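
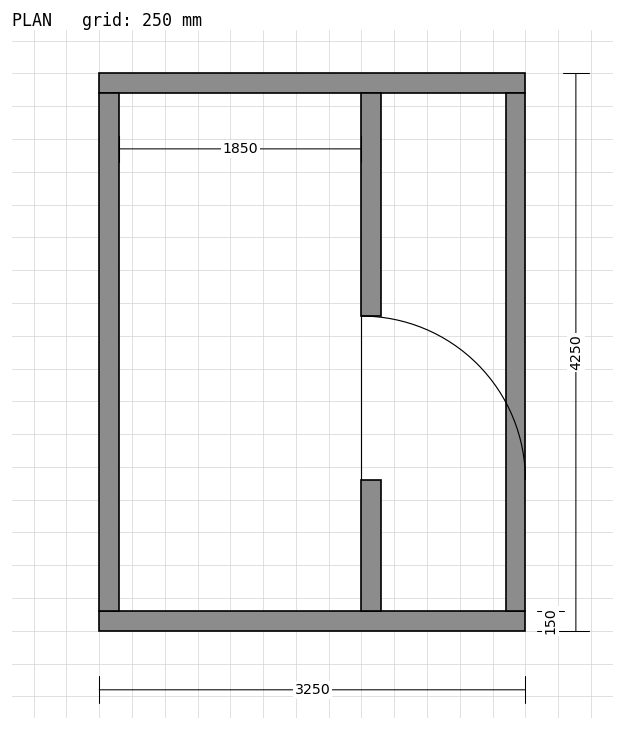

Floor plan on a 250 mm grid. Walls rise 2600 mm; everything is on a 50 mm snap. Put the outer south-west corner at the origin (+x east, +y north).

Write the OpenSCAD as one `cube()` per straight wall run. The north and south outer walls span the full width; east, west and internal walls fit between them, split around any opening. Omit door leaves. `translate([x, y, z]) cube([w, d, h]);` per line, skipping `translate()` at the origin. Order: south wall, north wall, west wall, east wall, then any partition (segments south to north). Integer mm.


cube([3250, 150, 2600]);
translate([0, 4100, 0]) cube([3250, 150, 2600]);
translate([0, 150, 0]) cube([150, 3950, 2600]);
translate([3100, 150, 0]) cube([150, 3950, 2600]);
translate([2000, 150, 0]) cube([150, 1000, 2600]);
translate([2000, 2400, 0]) cube([150, 1700, 2600]);


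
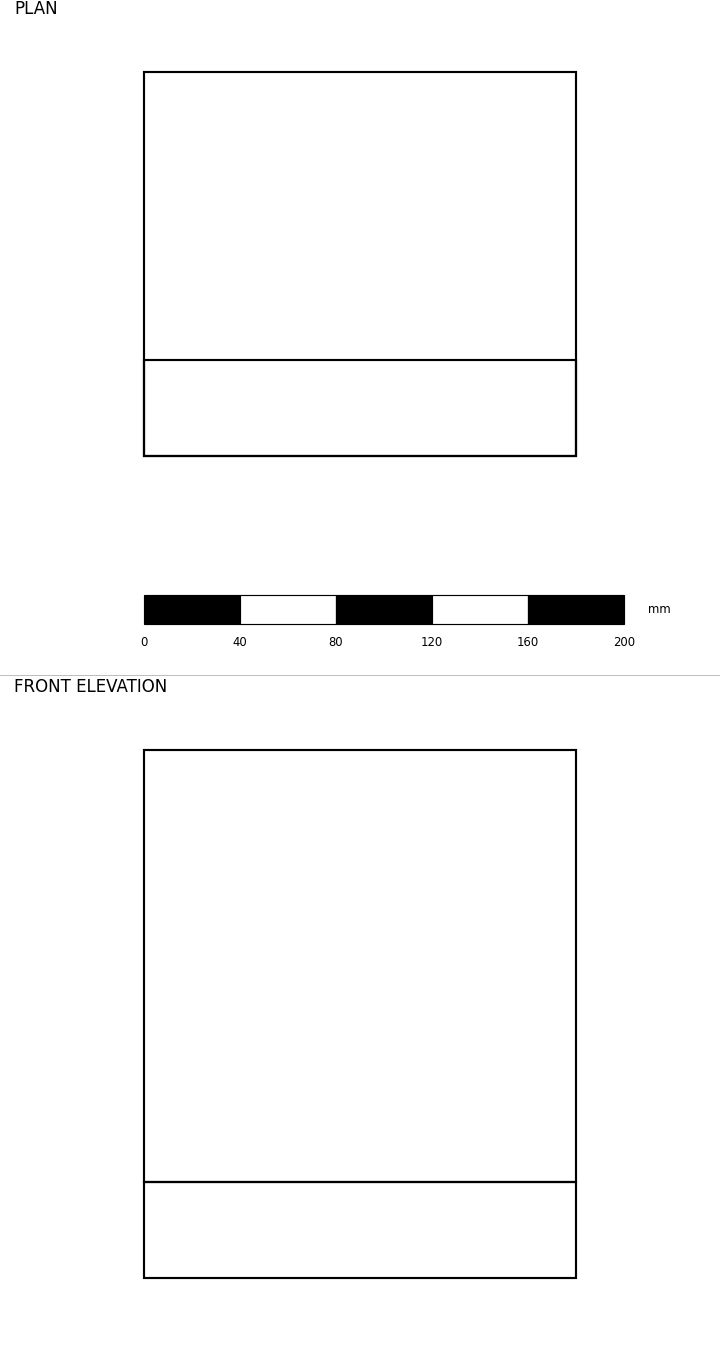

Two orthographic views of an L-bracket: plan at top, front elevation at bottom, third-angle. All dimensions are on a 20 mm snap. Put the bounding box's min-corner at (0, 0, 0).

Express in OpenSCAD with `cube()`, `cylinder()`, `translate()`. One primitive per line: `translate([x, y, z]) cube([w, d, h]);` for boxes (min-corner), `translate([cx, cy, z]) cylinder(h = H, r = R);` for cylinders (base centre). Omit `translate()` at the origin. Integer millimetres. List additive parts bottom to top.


cube([180, 160, 40]);
translate([0, 0, 40]) cube([180, 40, 180]);


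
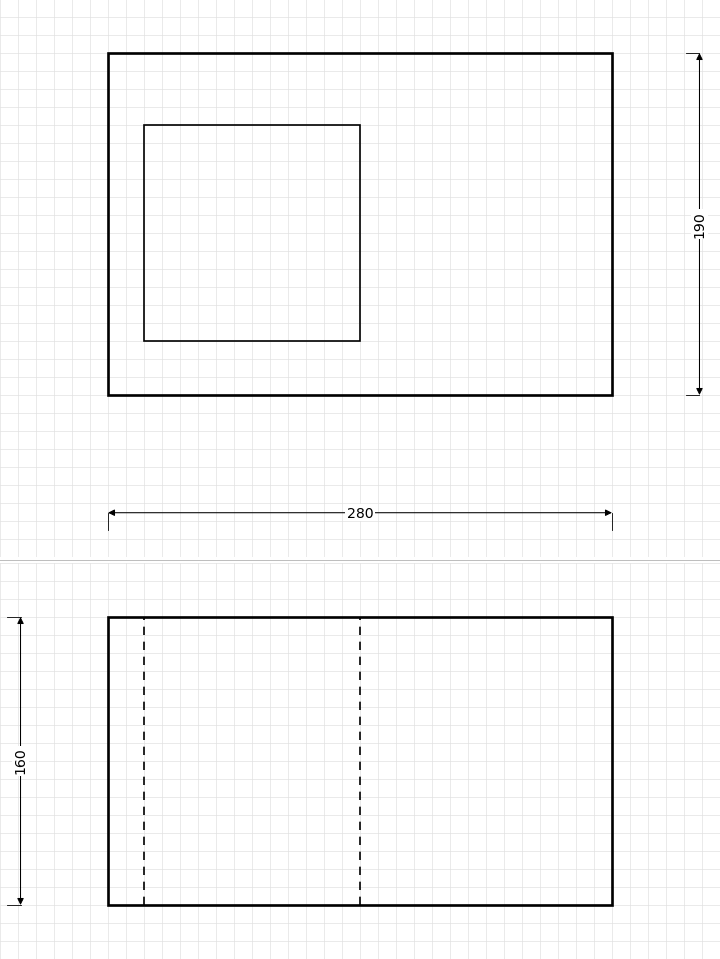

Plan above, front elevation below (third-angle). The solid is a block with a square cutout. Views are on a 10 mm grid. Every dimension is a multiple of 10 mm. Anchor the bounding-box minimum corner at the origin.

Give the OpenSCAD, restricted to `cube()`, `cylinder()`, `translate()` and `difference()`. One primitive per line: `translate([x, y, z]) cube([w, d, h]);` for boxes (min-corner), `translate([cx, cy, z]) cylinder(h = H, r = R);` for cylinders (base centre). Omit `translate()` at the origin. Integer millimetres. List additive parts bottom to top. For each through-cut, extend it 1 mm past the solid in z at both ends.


difference() {
  cube([280, 190, 160]);
  translate([20, 30, -1]) cube([120, 120, 162]);
}


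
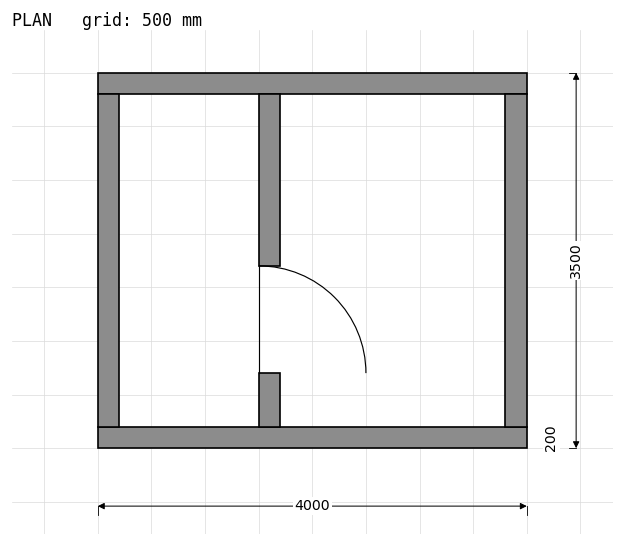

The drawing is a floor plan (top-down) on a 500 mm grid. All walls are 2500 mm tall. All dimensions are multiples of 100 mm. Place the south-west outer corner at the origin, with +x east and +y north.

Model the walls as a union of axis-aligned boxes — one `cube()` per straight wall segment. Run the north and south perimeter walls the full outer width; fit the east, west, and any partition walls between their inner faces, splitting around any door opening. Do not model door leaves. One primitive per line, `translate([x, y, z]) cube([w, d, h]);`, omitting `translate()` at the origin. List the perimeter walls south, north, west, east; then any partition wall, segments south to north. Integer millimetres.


cube([4000, 200, 2500]);
translate([0, 3300, 0]) cube([4000, 200, 2500]);
translate([0, 200, 0]) cube([200, 3100, 2500]);
translate([3800, 200, 0]) cube([200, 3100, 2500]);
translate([1500, 200, 0]) cube([200, 500, 2500]);
translate([1500, 1700, 0]) cube([200, 1600, 2500]);


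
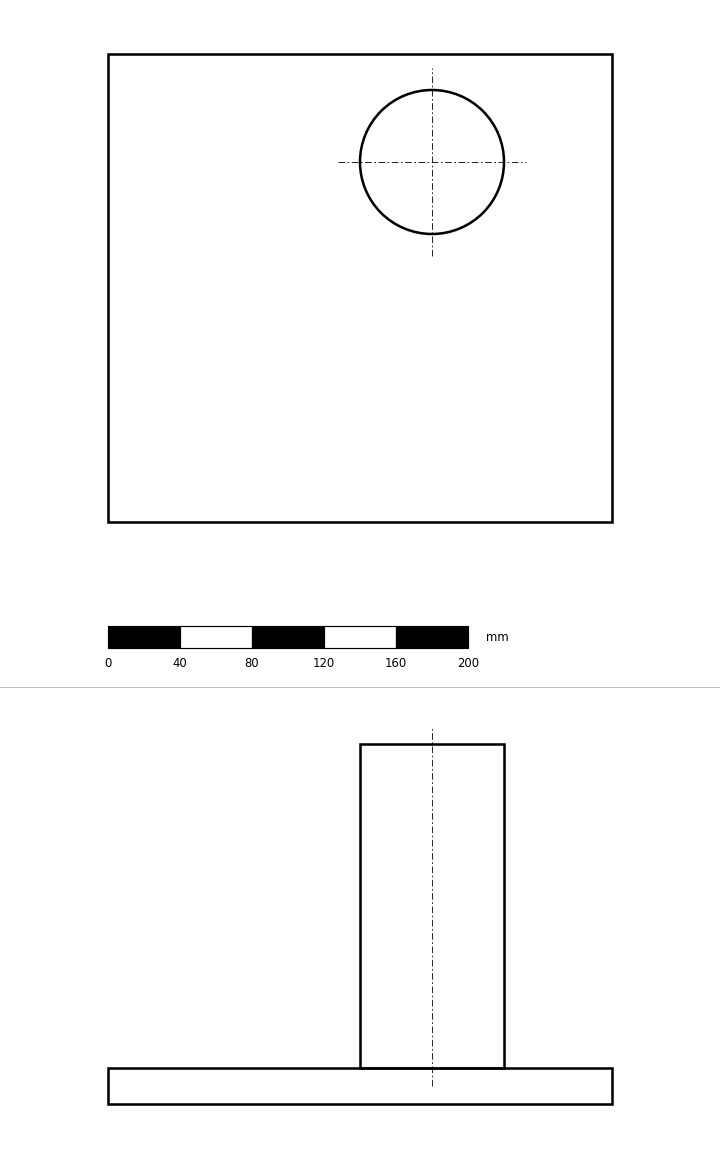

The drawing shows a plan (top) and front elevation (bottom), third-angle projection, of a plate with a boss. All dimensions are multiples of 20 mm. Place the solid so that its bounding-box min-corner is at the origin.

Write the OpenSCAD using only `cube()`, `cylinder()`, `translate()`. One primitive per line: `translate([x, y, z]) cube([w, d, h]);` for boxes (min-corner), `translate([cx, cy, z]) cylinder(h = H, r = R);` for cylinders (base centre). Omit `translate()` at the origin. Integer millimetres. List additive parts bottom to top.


cube([280, 260, 20]);
translate([180, 200, 20]) cylinder(h = 180, r = 40);


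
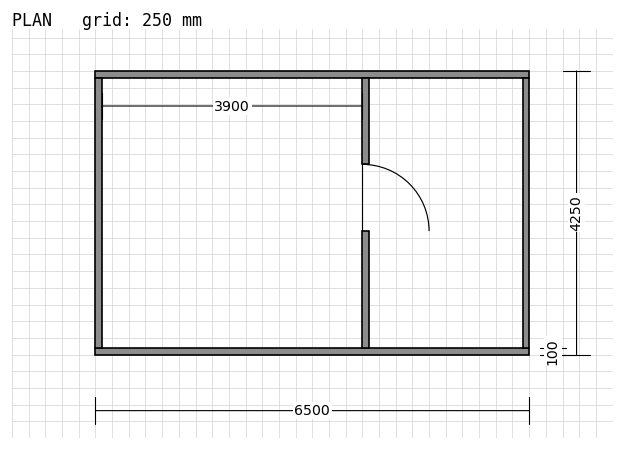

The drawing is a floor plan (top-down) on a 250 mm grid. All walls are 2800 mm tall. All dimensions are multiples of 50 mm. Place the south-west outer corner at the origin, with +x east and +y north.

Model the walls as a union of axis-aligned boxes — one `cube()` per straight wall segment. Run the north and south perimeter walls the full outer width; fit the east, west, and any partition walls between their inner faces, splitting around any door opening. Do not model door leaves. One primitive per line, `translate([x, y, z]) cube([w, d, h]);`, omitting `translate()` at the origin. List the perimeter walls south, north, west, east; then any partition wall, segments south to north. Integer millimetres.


cube([6500, 100, 2800]);
translate([0, 4150, 0]) cube([6500, 100, 2800]);
translate([0, 100, 0]) cube([100, 4050, 2800]);
translate([6400, 100, 0]) cube([100, 4050, 2800]);
translate([4000, 100, 0]) cube([100, 1750, 2800]);
translate([4000, 2850, 0]) cube([100, 1300, 2800]);


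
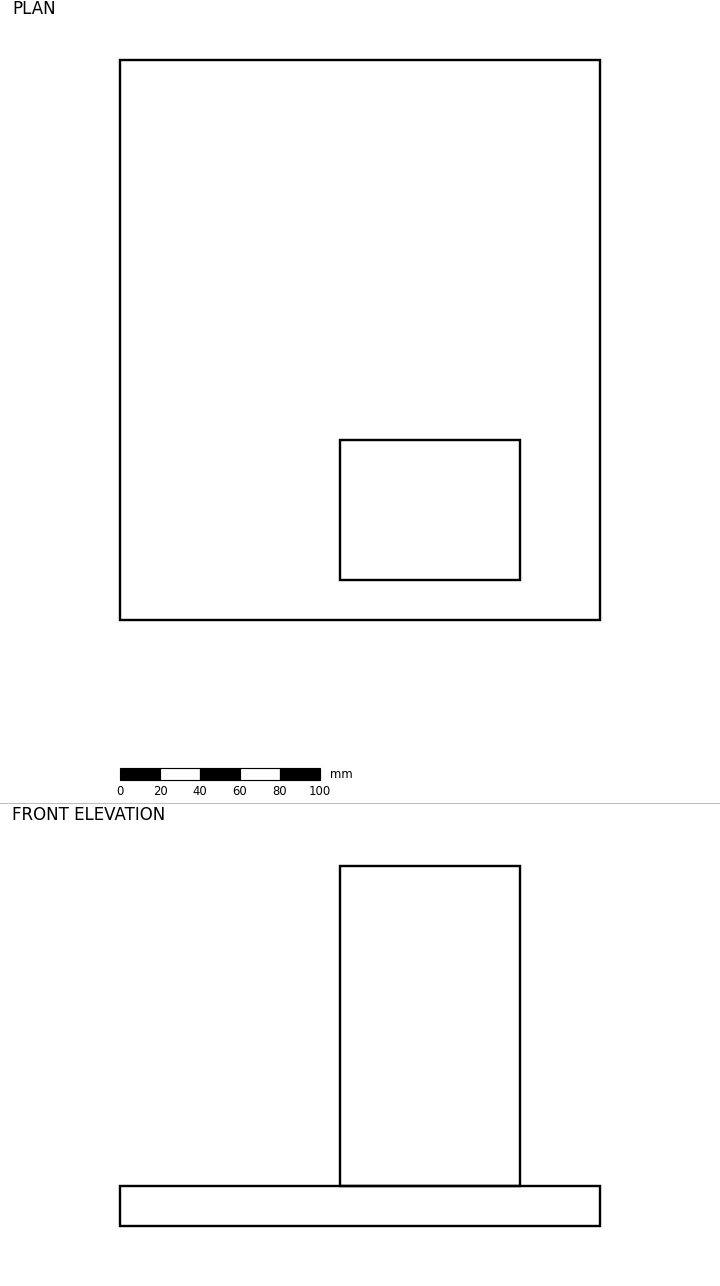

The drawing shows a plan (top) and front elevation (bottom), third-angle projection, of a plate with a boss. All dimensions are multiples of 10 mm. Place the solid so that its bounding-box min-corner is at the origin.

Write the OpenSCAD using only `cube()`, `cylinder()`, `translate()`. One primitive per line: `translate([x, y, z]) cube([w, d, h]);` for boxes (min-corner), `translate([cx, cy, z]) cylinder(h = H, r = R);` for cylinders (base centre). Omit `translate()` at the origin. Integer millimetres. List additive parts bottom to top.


cube([240, 280, 20]);
translate([110, 20, 20]) cube([90, 70, 160]);


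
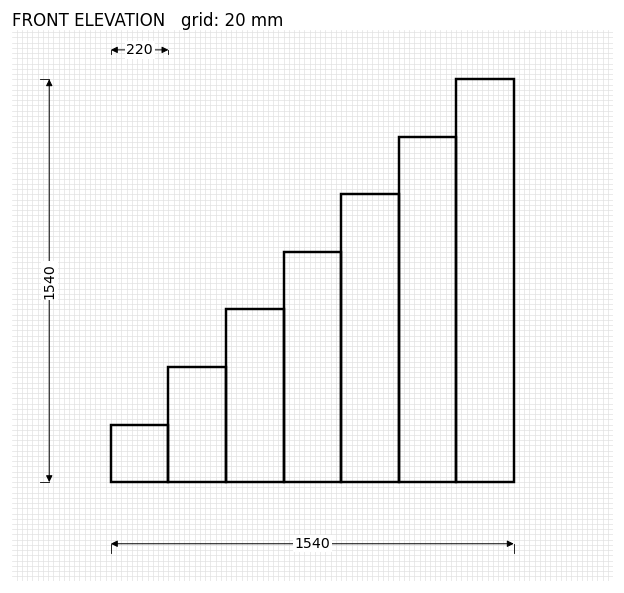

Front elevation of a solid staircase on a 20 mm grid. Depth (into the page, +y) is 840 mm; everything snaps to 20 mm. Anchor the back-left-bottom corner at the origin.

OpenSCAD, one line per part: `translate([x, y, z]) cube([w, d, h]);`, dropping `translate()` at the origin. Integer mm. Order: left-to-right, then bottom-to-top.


cube([220, 840, 220]);
translate([220, 0, 0]) cube([220, 840, 440]);
translate([440, 0, 0]) cube([220, 840, 660]);
translate([660, 0, 0]) cube([220, 840, 880]);
translate([880, 0, 0]) cube([220, 840, 1100]);
translate([1100, 0, 0]) cube([220, 840, 1320]);
translate([1320, 0, 0]) cube([220, 840, 1540]);


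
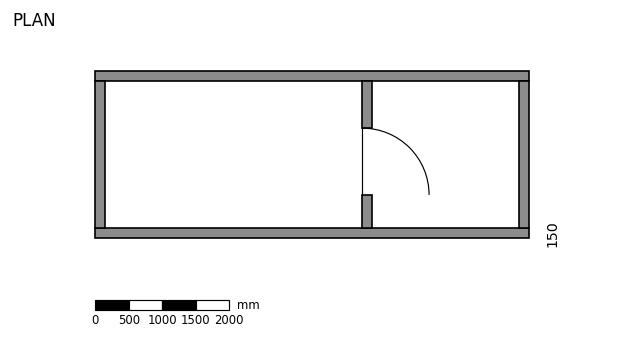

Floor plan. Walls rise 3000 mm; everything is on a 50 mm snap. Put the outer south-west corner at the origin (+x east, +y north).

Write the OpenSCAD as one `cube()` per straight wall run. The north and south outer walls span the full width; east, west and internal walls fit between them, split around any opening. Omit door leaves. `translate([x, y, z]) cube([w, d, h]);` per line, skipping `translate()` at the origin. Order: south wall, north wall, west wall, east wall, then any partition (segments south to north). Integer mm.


cube([6500, 150, 3000]);
translate([0, 2350, 0]) cube([6500, 150, 3000]);
translate([0, 150, 0]) cube([150, 2200, 3000]);
translate([6350, 150, 0]) cube([150, 2200, 3000]);
translate([4000, 150, 0]) cube([150, 500, 3000]);
translate([4000, 1650, 0]) cube([150, 700, 3000]);


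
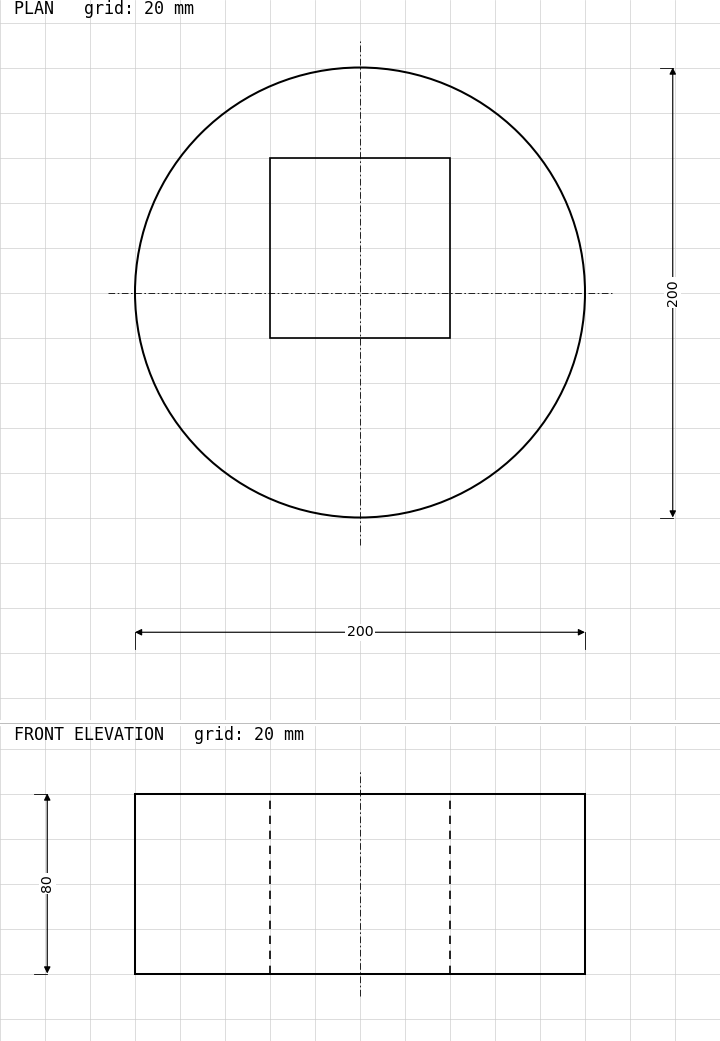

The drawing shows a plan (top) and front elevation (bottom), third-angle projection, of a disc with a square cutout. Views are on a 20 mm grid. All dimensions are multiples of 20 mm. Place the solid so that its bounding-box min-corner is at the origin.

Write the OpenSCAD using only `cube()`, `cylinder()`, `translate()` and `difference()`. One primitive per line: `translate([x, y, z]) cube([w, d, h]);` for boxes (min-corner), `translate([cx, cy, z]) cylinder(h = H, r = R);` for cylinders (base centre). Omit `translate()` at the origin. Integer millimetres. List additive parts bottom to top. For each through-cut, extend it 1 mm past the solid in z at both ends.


difference() {
  translate([100, 100, 0]) cylinder(h = 80, r = 100);
  translate([60, 80, -1]) cube([80, 80, 82]);
}


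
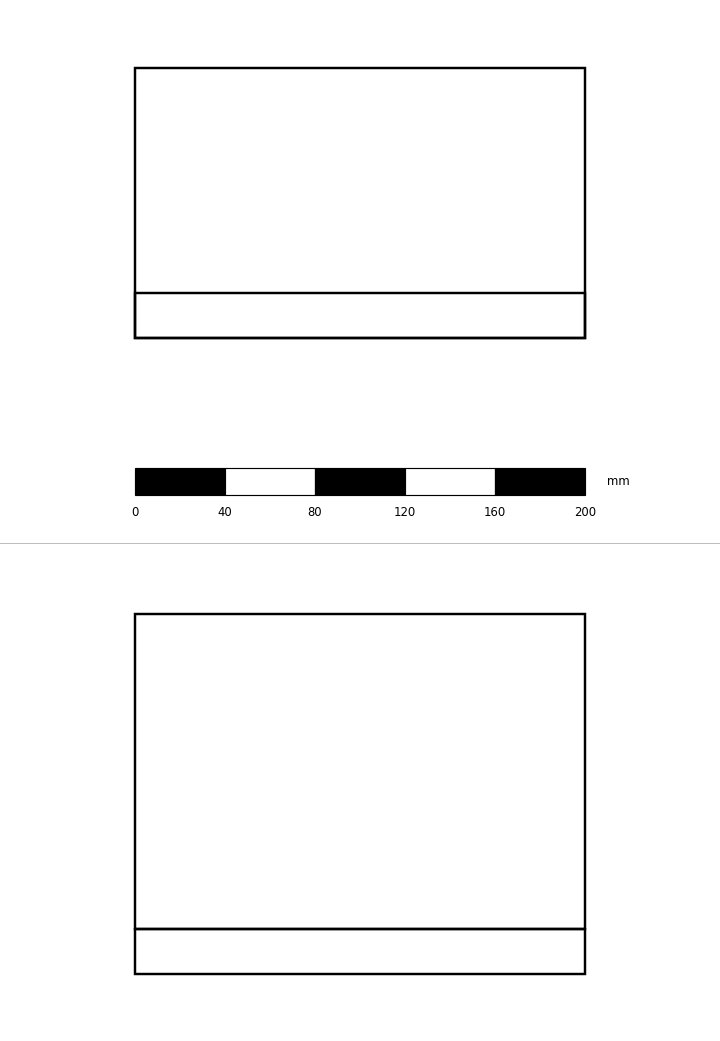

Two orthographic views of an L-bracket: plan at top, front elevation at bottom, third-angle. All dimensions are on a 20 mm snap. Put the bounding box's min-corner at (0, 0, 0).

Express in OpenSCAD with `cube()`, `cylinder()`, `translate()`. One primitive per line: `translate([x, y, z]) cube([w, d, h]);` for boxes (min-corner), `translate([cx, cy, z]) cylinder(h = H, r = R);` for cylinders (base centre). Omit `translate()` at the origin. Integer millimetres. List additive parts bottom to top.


cube([200, 120, 20]);
translate([0, 0, 20]) cube([200, 20, 140]);


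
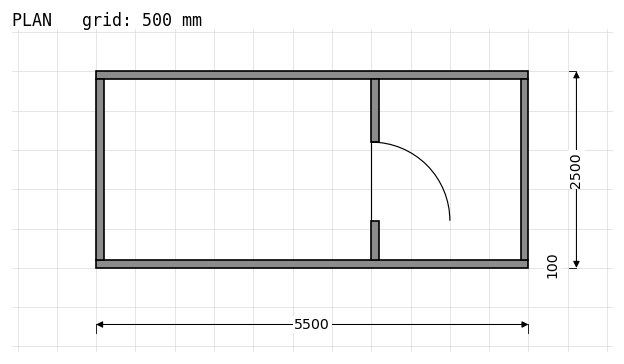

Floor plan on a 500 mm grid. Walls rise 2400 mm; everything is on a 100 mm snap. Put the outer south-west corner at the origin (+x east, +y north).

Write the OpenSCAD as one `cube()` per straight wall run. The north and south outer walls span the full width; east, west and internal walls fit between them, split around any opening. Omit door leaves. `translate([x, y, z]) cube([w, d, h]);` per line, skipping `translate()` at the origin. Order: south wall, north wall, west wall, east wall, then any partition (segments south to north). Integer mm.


cube([5500, 100, 2400]);
translate([0, 2400, 0]) cube([5500, 100, 2400]);
translate([0, 100, 0]) cube([100, 2300, 2400]);
translate([5400, 100, 0]) cube([100, 2300, 2400]);
translate([3500, 100, 0]) cube([100, 500, 2400]);
translate([3500, 1600, 0]) cube([100, 800, 2400]);


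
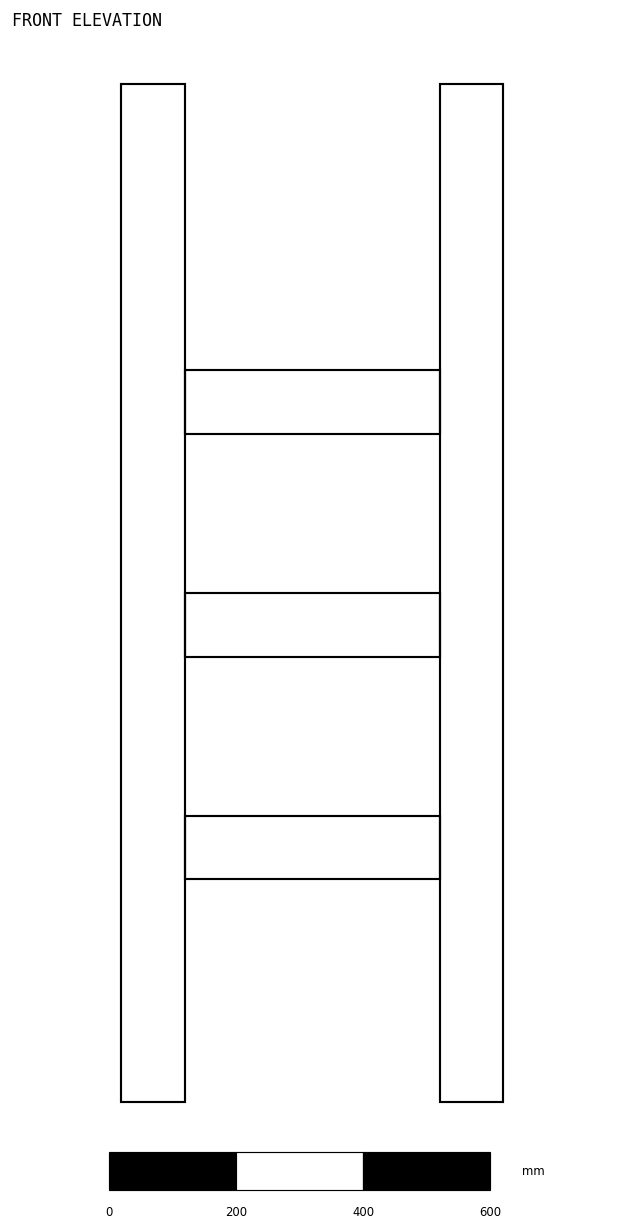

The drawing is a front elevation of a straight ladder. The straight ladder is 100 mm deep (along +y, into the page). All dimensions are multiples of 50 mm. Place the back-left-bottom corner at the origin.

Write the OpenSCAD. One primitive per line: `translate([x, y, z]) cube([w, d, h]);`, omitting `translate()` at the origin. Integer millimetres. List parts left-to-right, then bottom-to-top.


cube([100, 100, 1600]);
translate([100, 0, 350]) cube([400, 100, 100]);
translate([100, 0, 700]) cube([400, 100, 100]);
translate([100, 0, 1050]) cube([400, 100, 100]);
translate([500, 0, 0]) cube([100, 100, 1600]);


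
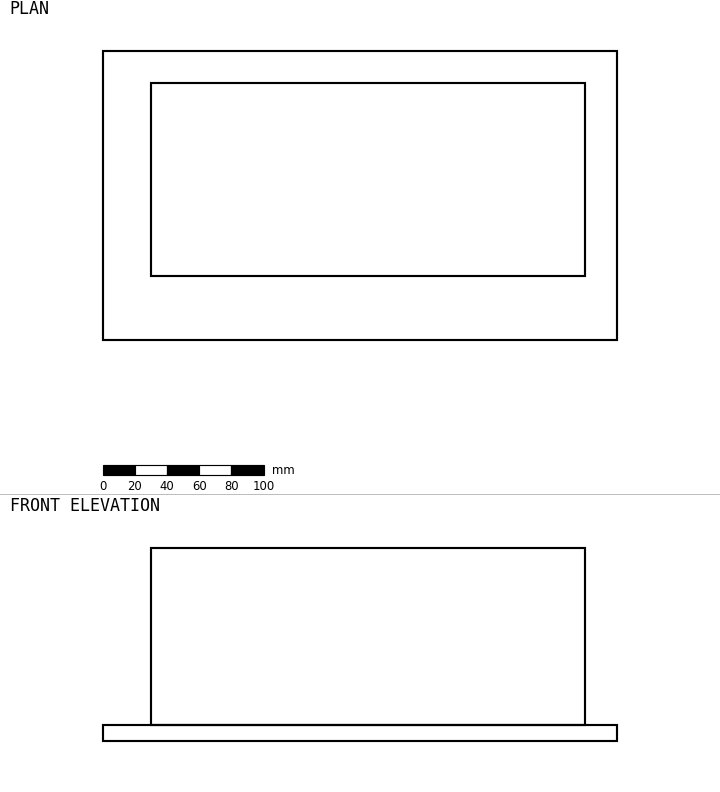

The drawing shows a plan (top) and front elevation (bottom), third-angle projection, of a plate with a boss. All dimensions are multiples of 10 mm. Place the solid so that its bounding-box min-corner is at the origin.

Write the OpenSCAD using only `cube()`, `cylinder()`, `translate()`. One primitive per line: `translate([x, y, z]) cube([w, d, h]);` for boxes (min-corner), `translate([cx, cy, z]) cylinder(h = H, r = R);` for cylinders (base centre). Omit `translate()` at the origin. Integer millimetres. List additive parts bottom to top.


cube([320, 180, 10]);
translate([30, 40, 10]) cube([270, 120, 110]);


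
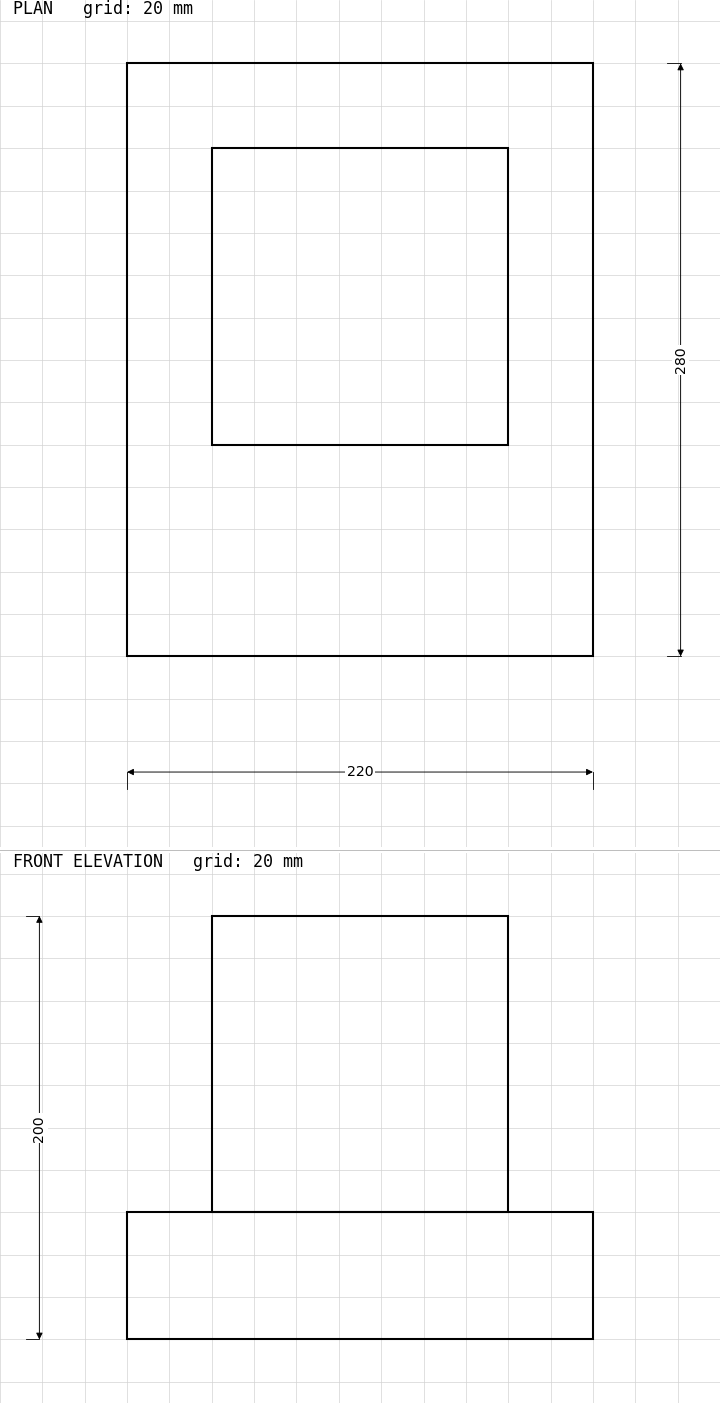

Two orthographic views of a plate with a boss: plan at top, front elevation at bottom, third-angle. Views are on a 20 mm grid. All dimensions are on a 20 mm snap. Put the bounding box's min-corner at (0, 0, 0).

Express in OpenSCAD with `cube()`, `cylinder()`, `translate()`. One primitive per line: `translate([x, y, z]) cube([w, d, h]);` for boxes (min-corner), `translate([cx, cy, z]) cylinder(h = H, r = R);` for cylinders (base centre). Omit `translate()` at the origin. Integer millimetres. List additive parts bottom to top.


cube([220, 280, 60]);
translate([40, 100, 60]) cube([140, 140, 140]);


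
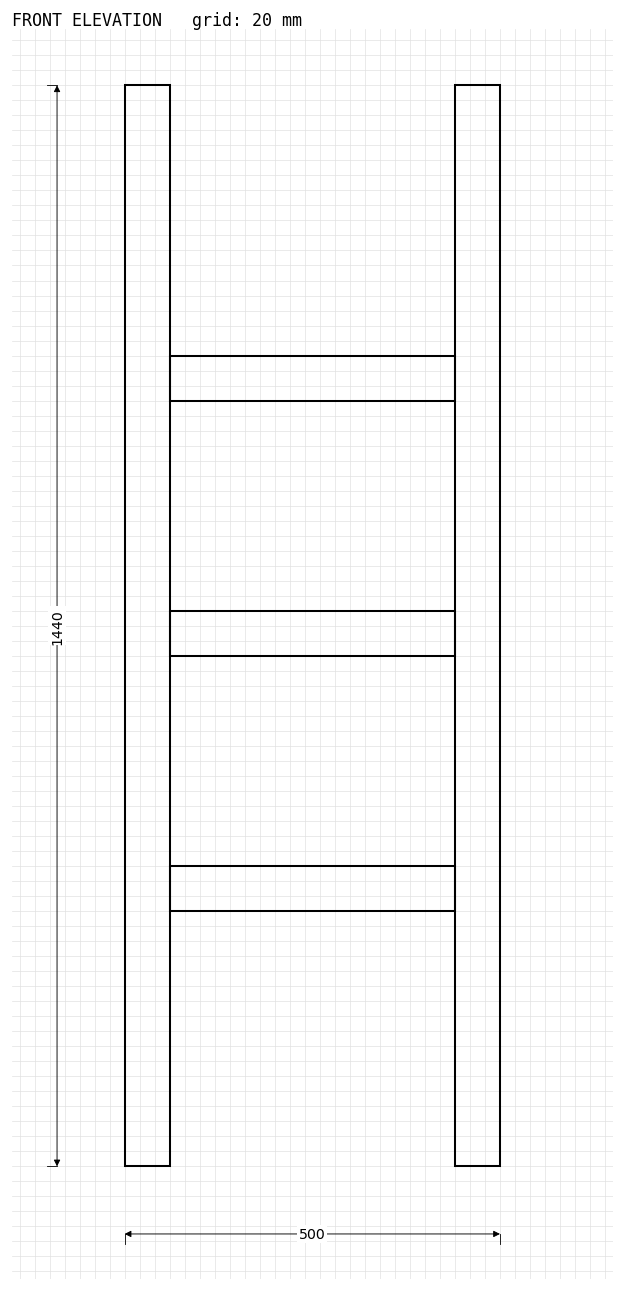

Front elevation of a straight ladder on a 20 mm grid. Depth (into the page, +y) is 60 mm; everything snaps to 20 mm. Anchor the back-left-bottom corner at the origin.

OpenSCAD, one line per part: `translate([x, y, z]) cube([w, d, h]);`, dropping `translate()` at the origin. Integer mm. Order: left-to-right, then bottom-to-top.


cube([60, 60, 1440]);
translate([60, 0, 340]) cube([380, 60, 60]);
translate([60, 0, 680]) cube([380, 60, 60]);
translate([60, 0, 1020]) cube([380, 60, 60]);
translate([440, 0, 0]) cube([60, 60, 1440]);


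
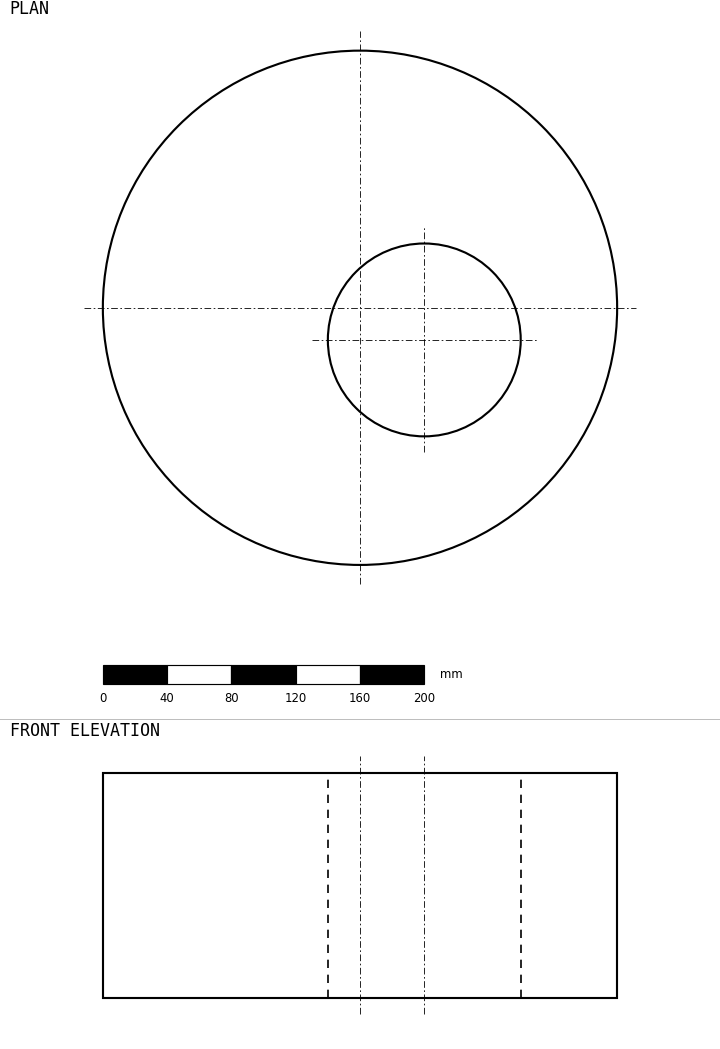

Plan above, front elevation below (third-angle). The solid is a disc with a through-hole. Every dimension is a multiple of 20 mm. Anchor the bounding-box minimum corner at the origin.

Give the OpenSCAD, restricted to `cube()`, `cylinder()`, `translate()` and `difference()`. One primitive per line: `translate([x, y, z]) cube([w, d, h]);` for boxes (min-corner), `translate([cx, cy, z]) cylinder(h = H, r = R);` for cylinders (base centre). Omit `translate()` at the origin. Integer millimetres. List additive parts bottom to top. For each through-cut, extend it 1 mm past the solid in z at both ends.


difference() {
  translate([160, 160, 0]) cylinder(h = 140, r = 160);
  translate([200, 140, -1]) cylinder(h = 142, r = 60);
}


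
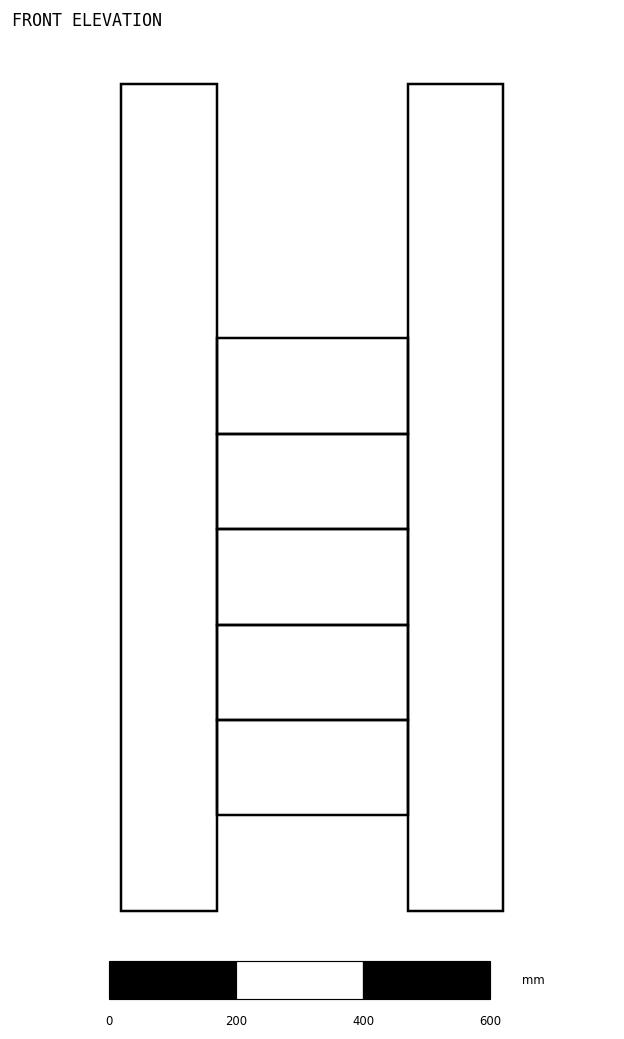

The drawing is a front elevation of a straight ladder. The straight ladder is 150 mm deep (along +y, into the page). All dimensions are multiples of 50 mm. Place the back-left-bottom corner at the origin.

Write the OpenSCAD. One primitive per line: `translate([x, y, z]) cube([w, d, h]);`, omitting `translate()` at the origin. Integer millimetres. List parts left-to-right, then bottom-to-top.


cube([150, 150, 1300]);
translate([150, 0, 150]) cube([300, 150, 150]);
translate([150, 0, 300]) cube([300, 150, 150]);
translate([150, 0, 450]) cube([300, 150, 150]);
translate([150, 0, 600]) cube([300, 150, 150]);
translate([150, 0, 750]) cube([300, 150, 150]);
translate([450, 0, 0]) cube([150, 150, 1300]);


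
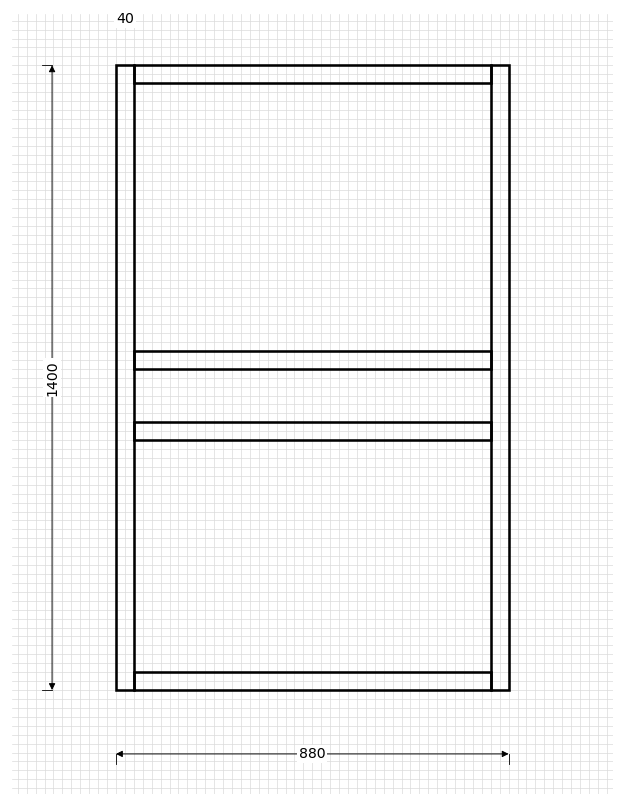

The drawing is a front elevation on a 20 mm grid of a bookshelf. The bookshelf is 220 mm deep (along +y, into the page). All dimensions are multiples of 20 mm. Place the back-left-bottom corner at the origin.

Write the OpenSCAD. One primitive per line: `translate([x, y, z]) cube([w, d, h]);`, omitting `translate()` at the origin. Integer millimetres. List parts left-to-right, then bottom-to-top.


cube([40, 220, 1400]);
translate([40, 0, 0]) cube([800, 220, 40]);
translate([40, 0, 560]) cube([800, 220, 40]);
translate([40, 0, 720]) cube([800, 220, 40]);
translate([40, 0, 1360]) cube([800, 220, 40]);
translate([840, 0, 0]) cube([40, 220, 1400]);


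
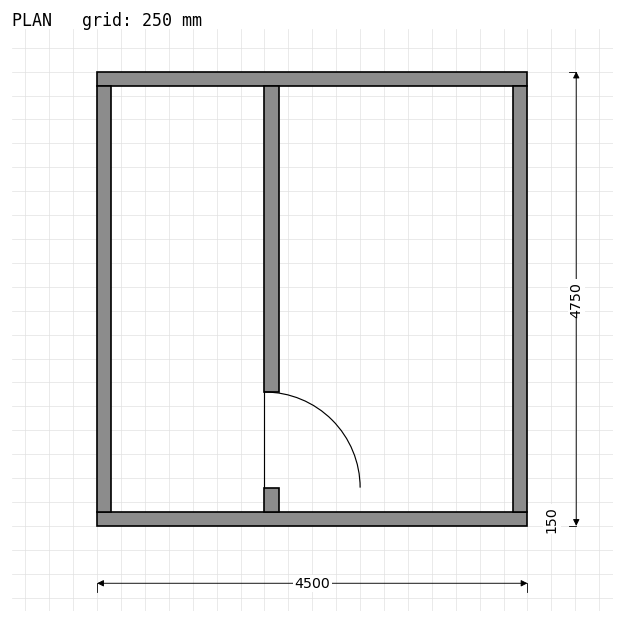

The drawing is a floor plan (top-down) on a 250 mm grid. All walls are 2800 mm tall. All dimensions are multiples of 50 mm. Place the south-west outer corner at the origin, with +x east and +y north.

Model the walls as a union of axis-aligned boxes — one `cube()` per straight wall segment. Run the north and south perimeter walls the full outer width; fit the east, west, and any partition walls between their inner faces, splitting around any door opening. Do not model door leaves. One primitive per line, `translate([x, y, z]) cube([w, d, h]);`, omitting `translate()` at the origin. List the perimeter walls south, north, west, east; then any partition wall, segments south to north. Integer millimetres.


cube([4500, 150, 2800]);
translate([0, 4600, 0]) cube([4500, 150, 2800]);
translate([0, 150, 0]) cube([150, 4450, 2800]);
translate([4350, 150, 0]) cube([150, 4450, 2800]);
translate([1750, 150, 0]) cube([150, 250, 2800]);
translate([1750, 1400, 0]) cube([150, 3200, 2800]);


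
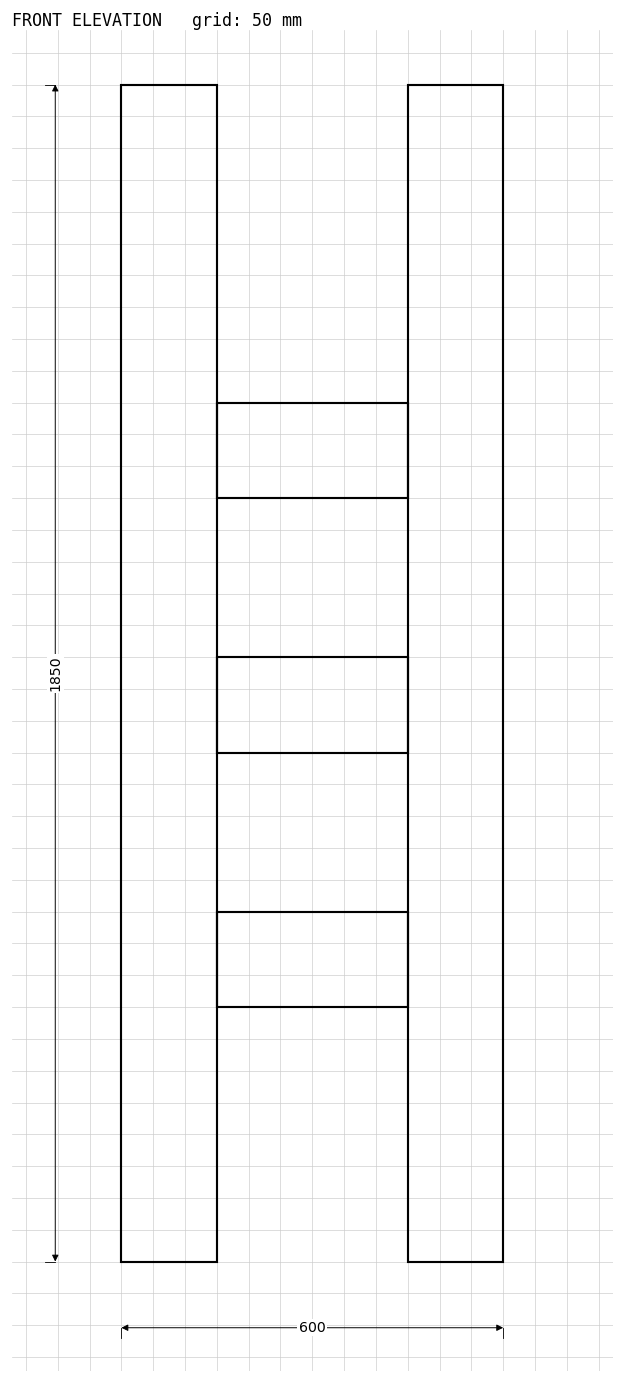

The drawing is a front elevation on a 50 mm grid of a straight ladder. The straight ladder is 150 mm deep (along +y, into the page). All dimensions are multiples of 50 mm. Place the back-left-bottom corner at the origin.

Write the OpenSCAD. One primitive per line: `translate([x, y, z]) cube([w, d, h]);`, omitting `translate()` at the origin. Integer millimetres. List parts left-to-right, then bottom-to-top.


cube([150, 150, 1850]);
translate([150, 0, 400]) cube([300, 150, 150]);
translate([150, 0, 800]) cube([300, 150, 150]);
translate([150, 0, 1200]) cube([300, 150, 150]);
translate([450, 0, 0]) cube([150, 150, 1850]);


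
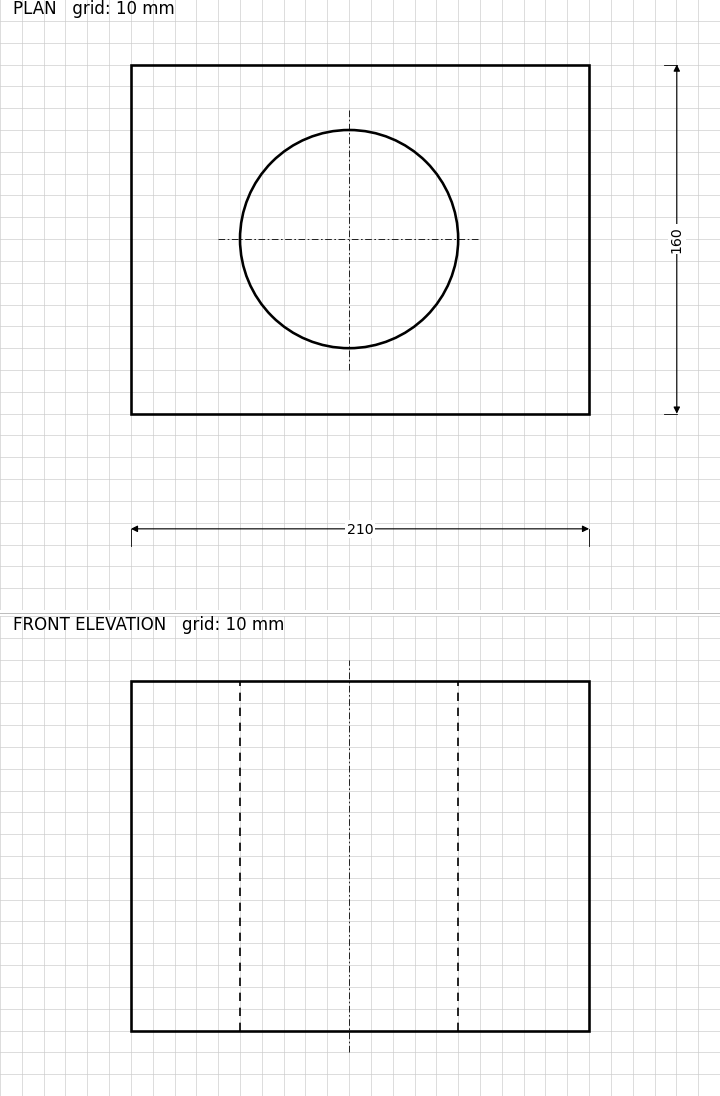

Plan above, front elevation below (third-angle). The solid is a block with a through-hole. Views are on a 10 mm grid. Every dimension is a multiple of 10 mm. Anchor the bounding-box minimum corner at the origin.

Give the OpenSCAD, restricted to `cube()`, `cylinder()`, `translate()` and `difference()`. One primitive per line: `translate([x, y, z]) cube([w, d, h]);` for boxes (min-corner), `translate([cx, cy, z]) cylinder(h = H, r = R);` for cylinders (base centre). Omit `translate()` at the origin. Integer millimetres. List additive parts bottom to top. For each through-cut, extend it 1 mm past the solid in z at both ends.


difference() {
  cube([210, 160, 160]);
  translate([100, 80, -1]) cylinder(h = 162, r = 50);
}


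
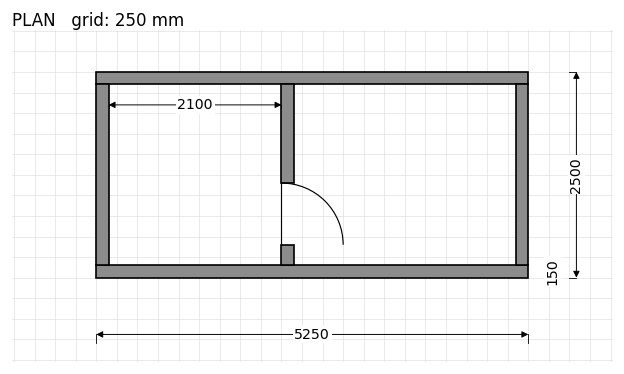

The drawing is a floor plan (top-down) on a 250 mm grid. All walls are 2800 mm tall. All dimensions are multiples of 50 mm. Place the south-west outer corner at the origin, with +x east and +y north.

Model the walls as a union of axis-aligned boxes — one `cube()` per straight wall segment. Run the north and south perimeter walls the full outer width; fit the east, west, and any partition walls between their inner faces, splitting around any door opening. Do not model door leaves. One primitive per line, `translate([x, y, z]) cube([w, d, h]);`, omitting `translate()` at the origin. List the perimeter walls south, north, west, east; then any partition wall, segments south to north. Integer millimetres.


cube([5250, 150, 2800]);
translate([0, 2350, 0]) cube([5250, 150, 2800]);
translate([0, 150, 0]) cube([150, 2200, 2800]);
translate([5100, 150, 0]) cube([150, 2200, 2800]);
translate([2250, 150, 0]) cube([150, 250, 2800]);
translate([2250, 1150, 0]) cube([150, 1200, 2800]);


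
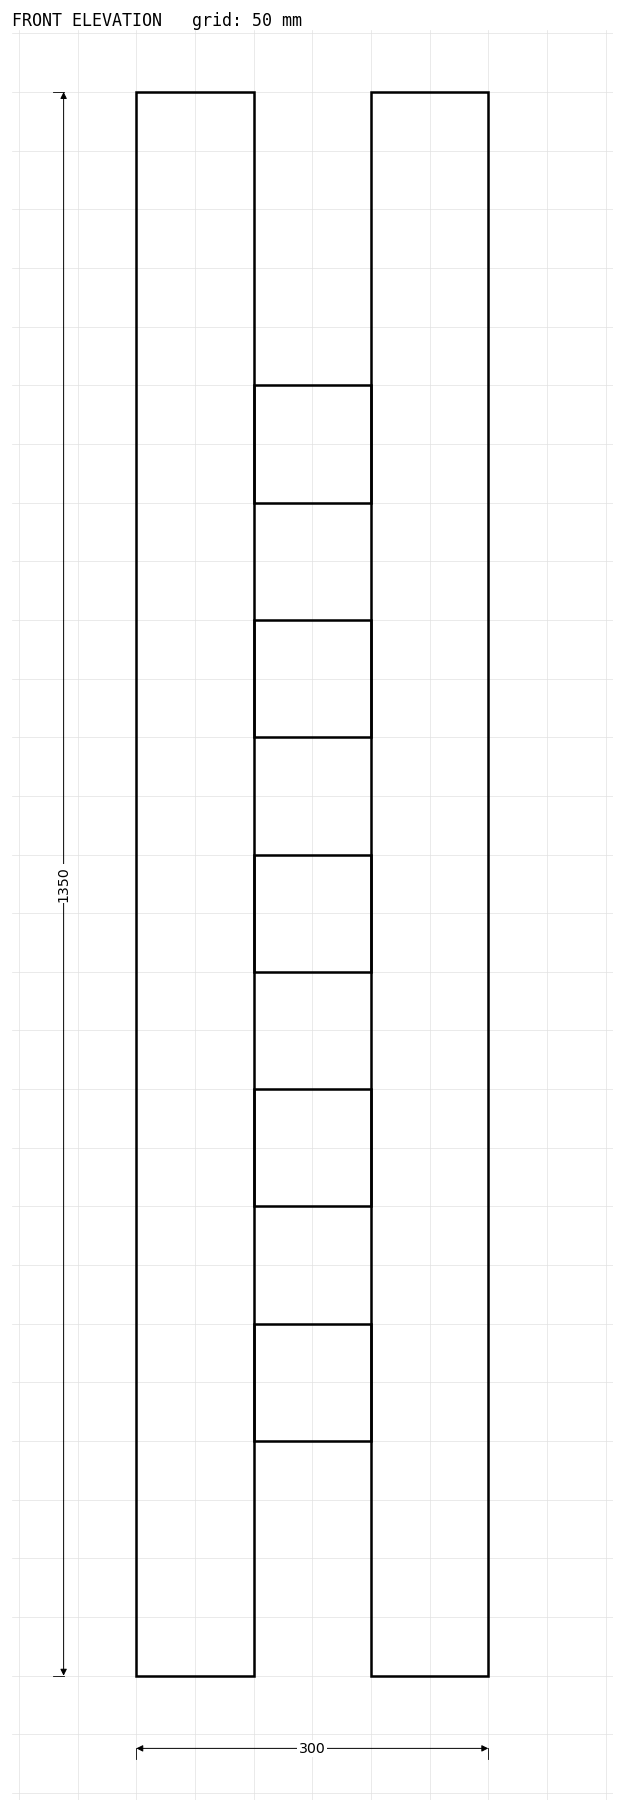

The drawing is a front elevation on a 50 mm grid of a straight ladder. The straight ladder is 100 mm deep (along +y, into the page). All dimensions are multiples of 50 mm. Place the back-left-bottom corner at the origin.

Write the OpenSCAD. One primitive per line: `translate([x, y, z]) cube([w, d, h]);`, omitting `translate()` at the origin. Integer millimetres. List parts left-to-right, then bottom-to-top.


cube([100, 100, 1350]);
translate([100, 0, 200]) cube([100, 100, 100]);
translate([100, 0, 400]) cube([100, 100, 100]);
translate([100, 0, 600]) cube([100, 100, 100]);
translate([100, 0, 800]) cube([100, 100, 100]);
translate([100, 0, 1000]) cube([100, 100, 100]);
translate([200, 0, 0]) cube([100, 100, 1350]);


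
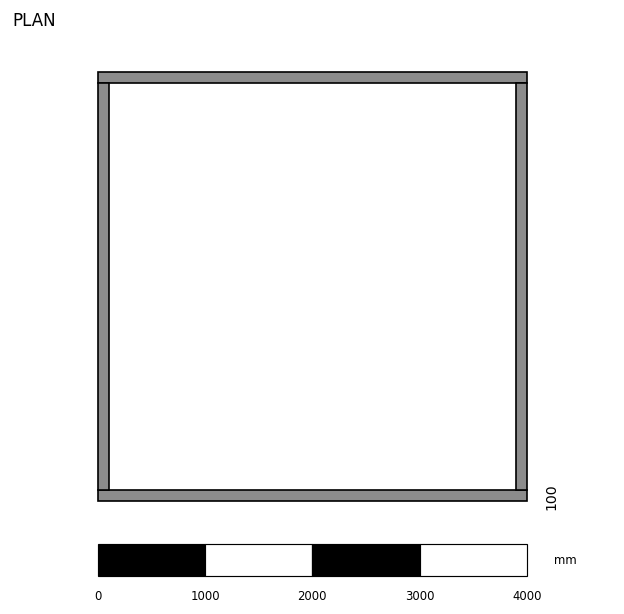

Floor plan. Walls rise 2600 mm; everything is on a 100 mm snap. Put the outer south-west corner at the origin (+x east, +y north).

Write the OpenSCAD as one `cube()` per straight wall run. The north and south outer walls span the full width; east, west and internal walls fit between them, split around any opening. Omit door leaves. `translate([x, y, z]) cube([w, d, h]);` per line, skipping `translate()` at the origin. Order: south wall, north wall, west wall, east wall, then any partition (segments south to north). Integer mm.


cube([4000, 100, 2600]);
translate([0, 3900, 0]) cube([4000, 100, 2600]);
translate([0, 100, 0]) cube([100, 3800, 2600]);
translate([3900, 100, 0]) cube([100, 3800, 2600]);


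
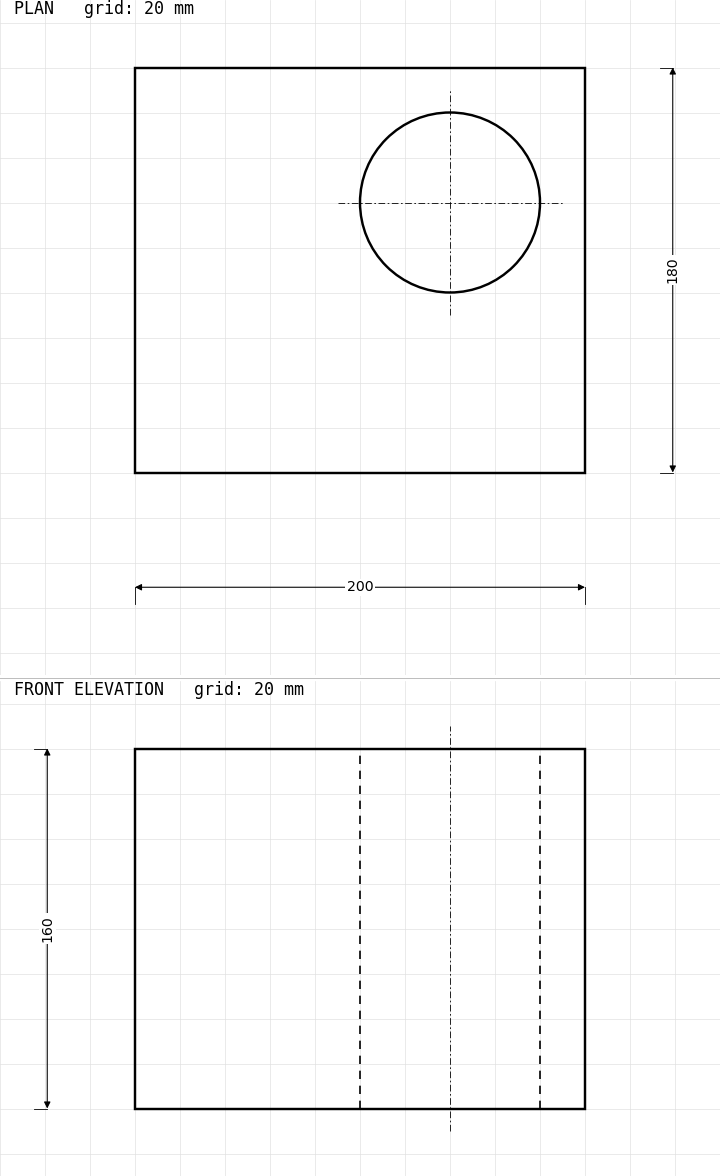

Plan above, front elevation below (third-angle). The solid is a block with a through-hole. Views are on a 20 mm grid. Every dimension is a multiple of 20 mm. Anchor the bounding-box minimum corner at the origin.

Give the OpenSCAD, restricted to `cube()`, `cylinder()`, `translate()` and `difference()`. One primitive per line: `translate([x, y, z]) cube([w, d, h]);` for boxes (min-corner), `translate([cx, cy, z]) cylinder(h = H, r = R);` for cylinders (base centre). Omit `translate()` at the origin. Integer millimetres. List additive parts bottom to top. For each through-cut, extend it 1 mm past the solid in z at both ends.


difference() {
  cube([200, 180, 160]);
  translate([140, 120, -1]) cylinder(h = 162, r = 40);
}


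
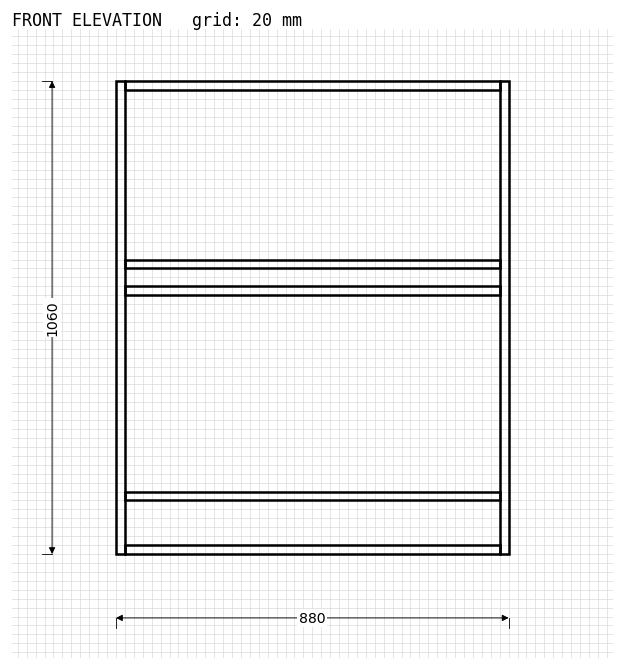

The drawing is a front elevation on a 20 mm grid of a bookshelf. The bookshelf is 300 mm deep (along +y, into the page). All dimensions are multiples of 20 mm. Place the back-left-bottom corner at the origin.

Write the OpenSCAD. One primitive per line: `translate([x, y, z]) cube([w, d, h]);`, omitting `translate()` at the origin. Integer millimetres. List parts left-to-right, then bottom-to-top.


cube([20, 300, 1060]);
translate([20, 0, 0]) cube([840, 300, 20]);
translate([20, 0, 120]) cube([840, 300, 20]);
translate([20, 0, 580]) cube([840, 300, 20]);
translate([20, 0, 640]) cube([840, 300, 20]);
translate([20, 0, 1040]) cube([840, 300, 20]);
translate([860, 0, 0]) cube([20, 300, 1060]);


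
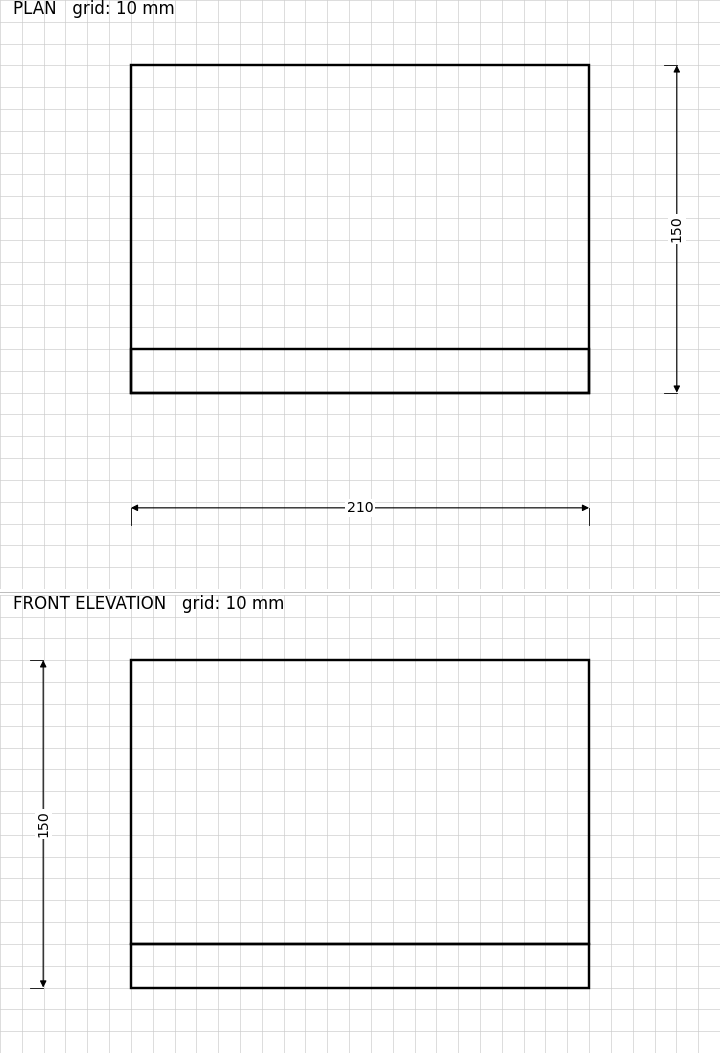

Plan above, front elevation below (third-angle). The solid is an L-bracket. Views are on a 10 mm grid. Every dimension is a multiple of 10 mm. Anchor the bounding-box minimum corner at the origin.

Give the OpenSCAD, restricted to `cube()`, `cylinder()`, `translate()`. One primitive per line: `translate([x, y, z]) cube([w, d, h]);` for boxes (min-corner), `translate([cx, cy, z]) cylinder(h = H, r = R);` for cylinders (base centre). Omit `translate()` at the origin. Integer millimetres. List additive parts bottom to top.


cube([210, 150, 20]);
translate([0, 0, 20]) cube([210, 20, 130]);


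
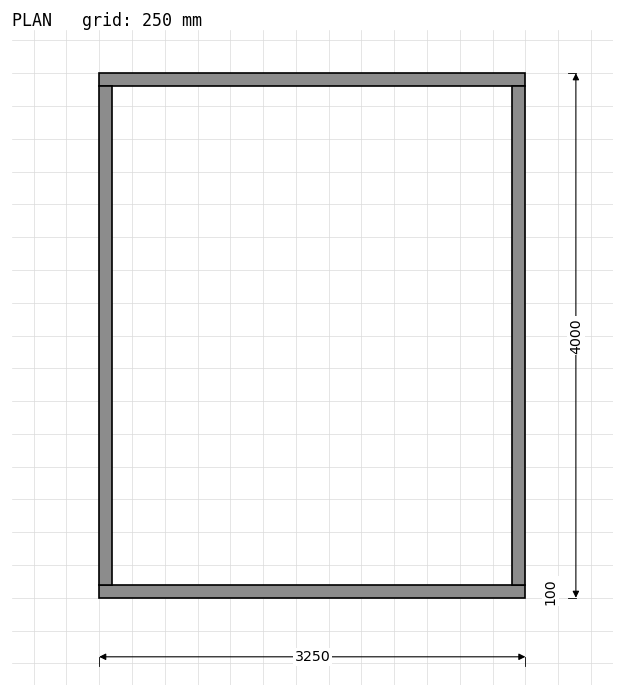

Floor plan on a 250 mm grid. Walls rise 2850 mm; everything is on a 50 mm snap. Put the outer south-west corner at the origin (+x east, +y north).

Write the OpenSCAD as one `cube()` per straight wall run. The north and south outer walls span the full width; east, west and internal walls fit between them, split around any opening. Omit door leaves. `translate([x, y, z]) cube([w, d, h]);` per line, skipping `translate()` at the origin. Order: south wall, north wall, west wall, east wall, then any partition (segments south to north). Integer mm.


cube([3250, 100, 2850]);
translate([0, 3900, 0]) cube([3250, 100, 2850]);
translate([0, 100, 0]) cube([100, 3800, 2850]);
translate([3150, 100, 0]) cube([100, 3800, 2850]);


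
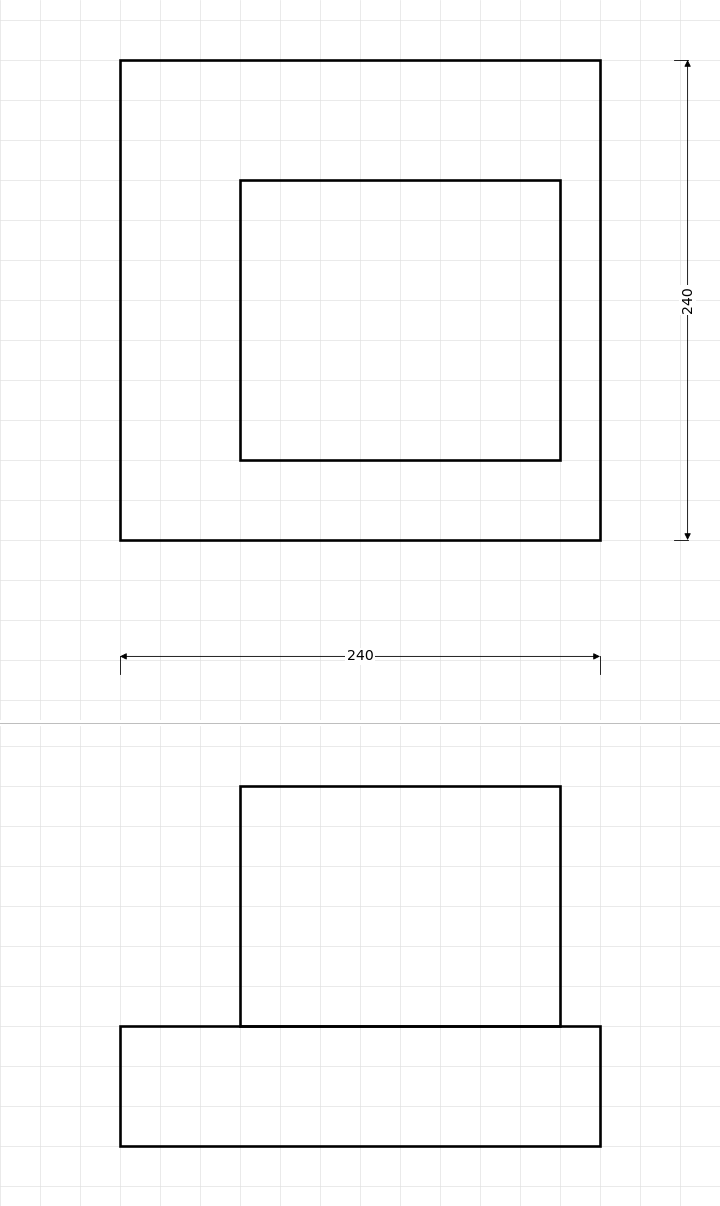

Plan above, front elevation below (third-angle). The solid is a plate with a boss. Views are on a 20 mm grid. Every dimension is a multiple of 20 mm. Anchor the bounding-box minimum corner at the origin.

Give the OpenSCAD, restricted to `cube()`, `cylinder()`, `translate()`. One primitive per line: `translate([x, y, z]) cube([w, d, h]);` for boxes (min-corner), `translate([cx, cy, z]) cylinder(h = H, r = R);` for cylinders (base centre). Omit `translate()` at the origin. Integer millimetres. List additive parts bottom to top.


cube([240, 240, 60]);
translate([60, 40, 60]) cube([160, 140, 120]);


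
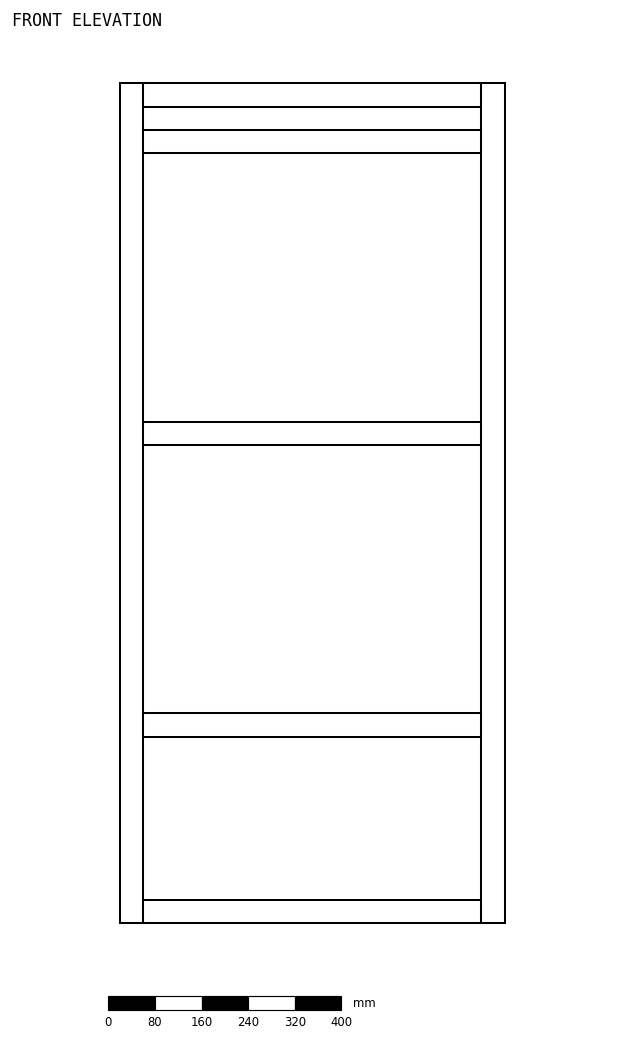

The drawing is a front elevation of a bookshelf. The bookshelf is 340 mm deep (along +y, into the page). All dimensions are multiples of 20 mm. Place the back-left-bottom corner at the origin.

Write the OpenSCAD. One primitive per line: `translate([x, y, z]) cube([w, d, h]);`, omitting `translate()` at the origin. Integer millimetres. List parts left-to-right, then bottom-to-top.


cube([40, 340, 1440]);
translate([40, 0, 0]) cube([580, 340, 40]);
translate([40, 0, 320]) cube([580, 340, 40]);
translate([40, 0, 820]) cube([580, 340, 40]);
translate([40, 0, 1320]) cube([580, 340, 40]);
translate([40, 0, 1400]) cube([580, 340, 40]);
translate([620, 0, 0]) cube([40, 340, 1440]);


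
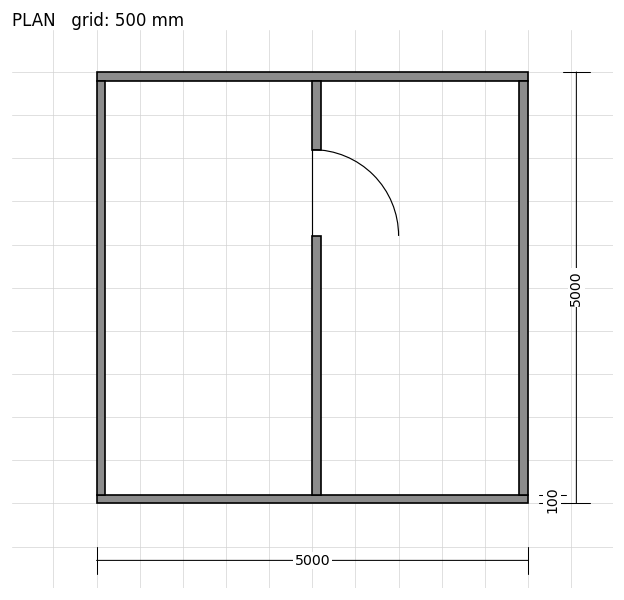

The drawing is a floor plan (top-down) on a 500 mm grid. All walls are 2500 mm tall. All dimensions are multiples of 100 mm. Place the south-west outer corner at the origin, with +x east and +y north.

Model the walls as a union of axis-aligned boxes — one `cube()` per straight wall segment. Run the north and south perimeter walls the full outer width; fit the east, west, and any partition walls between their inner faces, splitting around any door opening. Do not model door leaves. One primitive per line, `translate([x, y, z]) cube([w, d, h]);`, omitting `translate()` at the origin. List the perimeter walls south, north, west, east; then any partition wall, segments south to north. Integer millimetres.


cube([5000, 100, 2500]);
translate([0, 4900, 0]) cube([5000, 100, 2500]);
translate([0, 100, 0]) cube([100, 4800, 2500]);
translate([4900, 100, 0]) cube([100, 4800, 2500]);
translate([2500, 100, 0]) cube([100, 3000, 2500]);
translate([2500, 4100, 0]) cube([100, 800, 2500]);


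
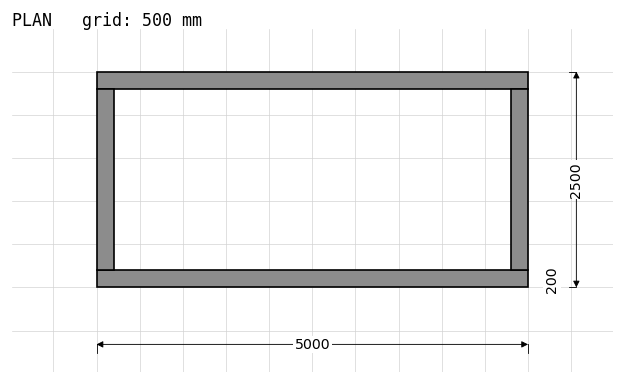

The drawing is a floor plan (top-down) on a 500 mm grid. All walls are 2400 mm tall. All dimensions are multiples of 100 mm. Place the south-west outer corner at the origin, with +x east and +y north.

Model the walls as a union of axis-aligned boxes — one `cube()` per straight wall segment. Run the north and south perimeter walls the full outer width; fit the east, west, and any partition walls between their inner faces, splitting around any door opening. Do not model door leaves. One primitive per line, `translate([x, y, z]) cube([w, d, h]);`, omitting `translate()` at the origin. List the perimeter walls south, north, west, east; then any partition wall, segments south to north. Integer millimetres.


cube([5000, 200, 2400]);
translate([0, 2300, 0]) cube([5000, 200, 2400]);
translate([0, 200, 0]) cube([200, 2100, 2400]);
translate([4800, 200, 0]) cube([200, 2100, 2400]);


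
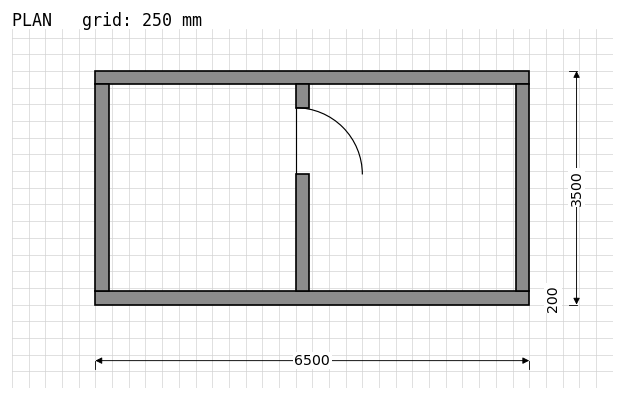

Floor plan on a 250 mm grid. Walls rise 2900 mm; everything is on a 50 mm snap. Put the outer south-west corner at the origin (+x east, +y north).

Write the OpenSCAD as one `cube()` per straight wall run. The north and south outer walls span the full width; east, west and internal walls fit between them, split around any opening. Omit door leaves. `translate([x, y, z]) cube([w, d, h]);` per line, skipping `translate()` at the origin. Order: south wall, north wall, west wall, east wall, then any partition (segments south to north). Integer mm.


cube([6500, 200, 2900]);
translate([0, 3300, 0]) cube([6500, 200, 2900]);
translate([0, 200, 0]) cube([200, 3100, 2900]);
translate([6300, 200, 0]) cube([200, 3100, 2900]);
translate([3000, 200, 0]) cube([200, 1750, 2900]);
translate([3000, 2950, 0]) cube([200, 350, 2900]);


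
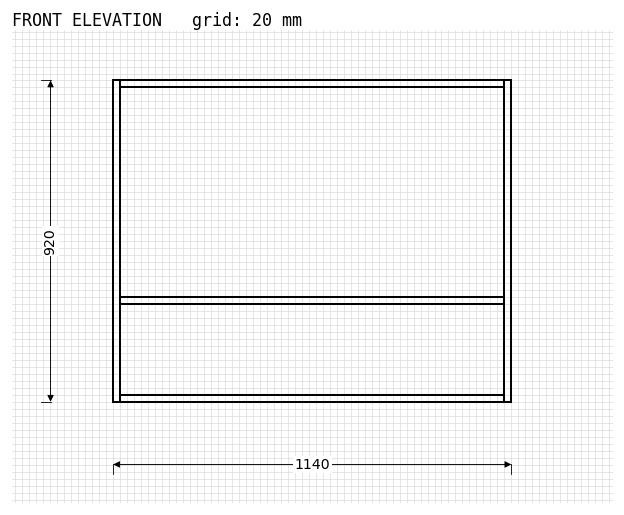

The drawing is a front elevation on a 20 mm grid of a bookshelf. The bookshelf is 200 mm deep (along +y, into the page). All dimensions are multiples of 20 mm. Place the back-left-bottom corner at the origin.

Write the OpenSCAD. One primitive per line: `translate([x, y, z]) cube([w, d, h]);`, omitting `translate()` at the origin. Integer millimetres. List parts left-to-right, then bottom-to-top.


cube([20, 200, 920]);
translate([20, 0, 0]) cube([1100, 200, 20]);
translate([20, 0, 280]) cube([1100, 200, 20]);
translate([20, 0, 900]) cube([1100, 200, 20]);
translate([1120, 0, 0]) cube([20, 200, 920]);


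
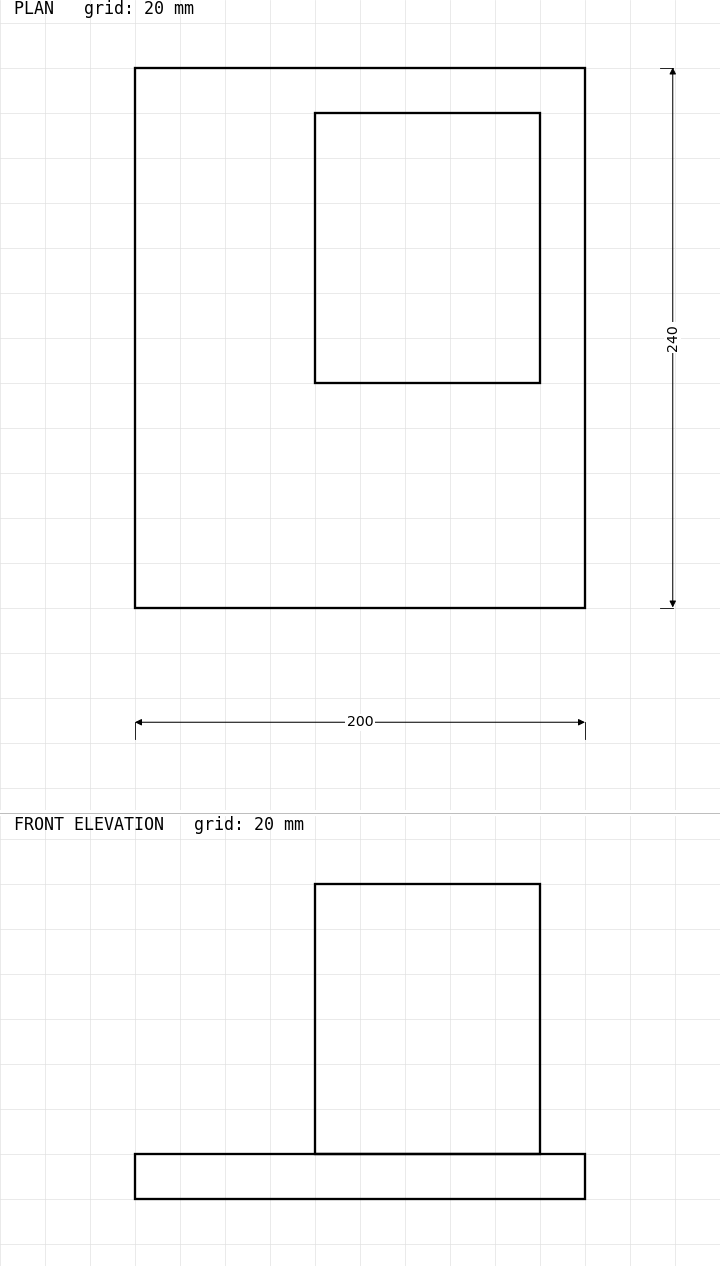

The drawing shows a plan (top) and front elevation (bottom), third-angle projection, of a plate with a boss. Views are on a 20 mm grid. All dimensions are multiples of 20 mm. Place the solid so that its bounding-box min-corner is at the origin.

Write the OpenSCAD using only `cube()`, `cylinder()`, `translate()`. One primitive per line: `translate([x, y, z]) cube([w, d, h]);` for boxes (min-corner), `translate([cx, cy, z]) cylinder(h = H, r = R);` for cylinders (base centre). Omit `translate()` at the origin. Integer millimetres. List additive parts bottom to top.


cube([200, 240, 20]);
translate([80, 100, 20]) cube([100, 120, 120]);
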